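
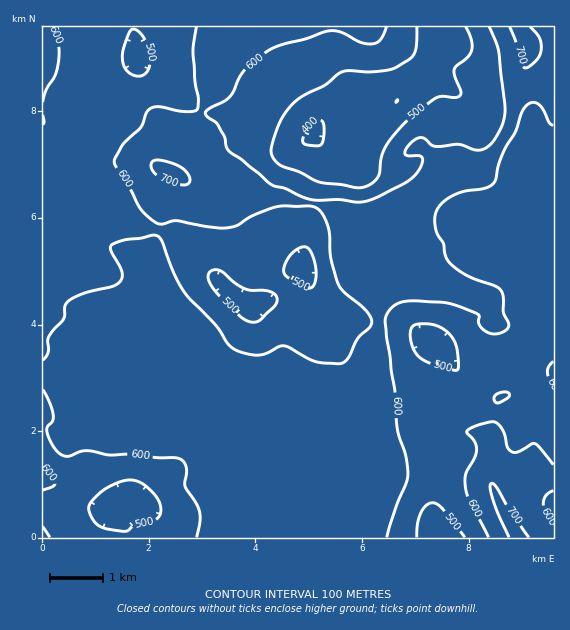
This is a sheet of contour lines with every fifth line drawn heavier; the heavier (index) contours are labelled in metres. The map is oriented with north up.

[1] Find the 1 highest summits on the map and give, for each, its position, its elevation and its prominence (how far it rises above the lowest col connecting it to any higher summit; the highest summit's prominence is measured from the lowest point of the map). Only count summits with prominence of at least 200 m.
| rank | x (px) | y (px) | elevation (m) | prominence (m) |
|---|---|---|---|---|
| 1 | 528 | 44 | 715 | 317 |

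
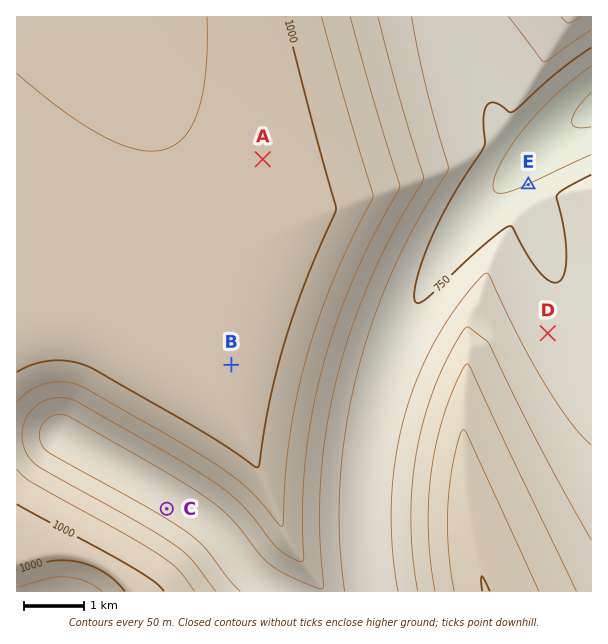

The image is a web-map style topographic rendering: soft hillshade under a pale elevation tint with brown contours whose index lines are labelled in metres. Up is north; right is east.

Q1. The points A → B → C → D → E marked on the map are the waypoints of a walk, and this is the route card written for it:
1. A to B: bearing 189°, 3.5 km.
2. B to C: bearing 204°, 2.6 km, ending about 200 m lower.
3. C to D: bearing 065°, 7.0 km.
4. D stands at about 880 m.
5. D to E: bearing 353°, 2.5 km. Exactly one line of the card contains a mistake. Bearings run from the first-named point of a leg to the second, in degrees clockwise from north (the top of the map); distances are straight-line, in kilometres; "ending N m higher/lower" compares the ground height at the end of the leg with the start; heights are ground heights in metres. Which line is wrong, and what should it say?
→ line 4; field height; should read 770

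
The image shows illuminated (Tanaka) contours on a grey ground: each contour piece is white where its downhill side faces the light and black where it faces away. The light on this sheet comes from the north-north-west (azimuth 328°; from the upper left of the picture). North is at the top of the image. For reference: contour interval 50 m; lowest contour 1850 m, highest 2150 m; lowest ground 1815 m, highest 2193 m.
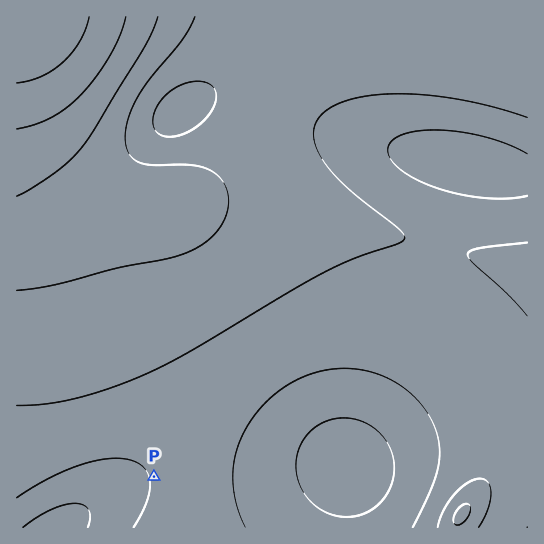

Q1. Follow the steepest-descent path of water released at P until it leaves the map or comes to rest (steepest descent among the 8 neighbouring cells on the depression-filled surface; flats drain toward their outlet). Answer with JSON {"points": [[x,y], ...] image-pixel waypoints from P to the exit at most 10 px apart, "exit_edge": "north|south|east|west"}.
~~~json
{"points": [[154, 477], [143, 477], [133, 482], [122, 489], [111, 495], [101, 503], [90, 510], [79, 518], [69, 526], [66, 527]], "exit_edge": "south"}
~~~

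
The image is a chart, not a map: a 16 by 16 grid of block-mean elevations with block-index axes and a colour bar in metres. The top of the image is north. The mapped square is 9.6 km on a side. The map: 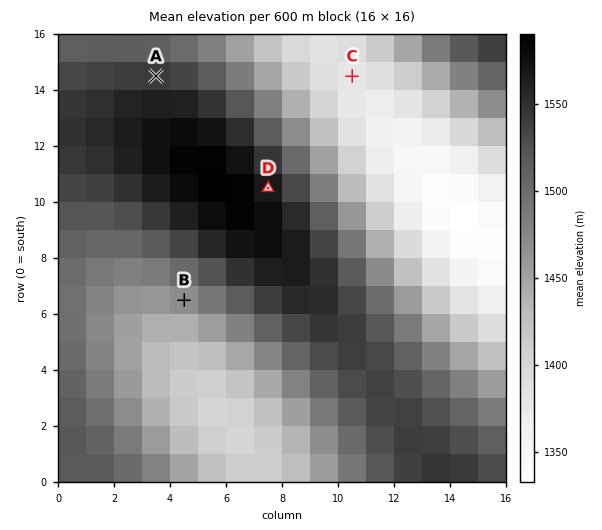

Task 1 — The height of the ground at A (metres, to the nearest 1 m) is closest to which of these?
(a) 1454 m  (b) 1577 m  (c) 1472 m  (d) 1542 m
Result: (d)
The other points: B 1469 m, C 1377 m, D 1569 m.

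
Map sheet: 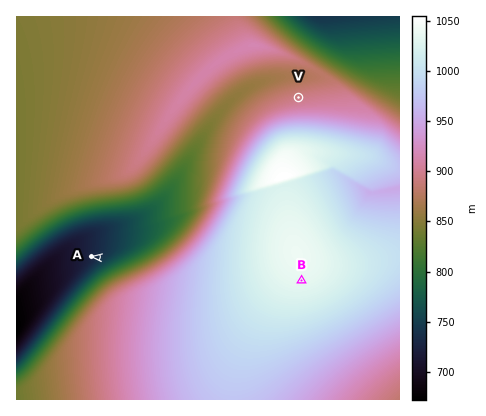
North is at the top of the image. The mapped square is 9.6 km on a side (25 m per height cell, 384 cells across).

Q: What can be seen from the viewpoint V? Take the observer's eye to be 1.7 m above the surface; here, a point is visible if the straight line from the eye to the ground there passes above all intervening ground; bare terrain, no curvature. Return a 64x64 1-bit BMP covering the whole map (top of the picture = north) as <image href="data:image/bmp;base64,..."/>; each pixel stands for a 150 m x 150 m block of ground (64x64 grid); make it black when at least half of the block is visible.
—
<image width="64" height="64" href="data:image/bmp;base64,Qk0+AgAAAAAAAD4AAAAoAAAAQAAAAEAAAAABAAEAAAAAAAACAAATCwAAEwsAAAIAAAAAAAAA////AAAAAAAAAAAAAAAAAAAAAAAAAAAAAAAAAAAAAAAAAAAAAAAAAAAAAAAAAAAAAAAAAAAAAAAAAAAAAAAAAAAAAAAAAAAAAAAAAAAAAAAAAAAAAAAAAAAAAAAAAAAAAAAAAAAAAAAAAAAAAAAAAAAAAAAAAAAAAAAAAAAAAAAAAAAAAAAAAAAAAAAAAAAAAAAAAAAAAAAAAAAAAAAAAAAAAAAAAAAAAAAAAAAAAAAAAAAAAAAAAAAAAAAAAAAAAAAAAAAAAAAAAAAAAAAAAAAAAAAAAAAAAAAAAAAAAAAAAAAAAAAAAAAAAAAAAAAAAAAAAAAAAAAAAAAAAAAAAAAAAAAAAAAAAAAAAAAAAAAAAAAAAAAAAAAAAAAAAAAAAAAAAAAAAAAAAAAAAAAAAAAAAAAAAAAAAAAAAAAAAAAAAAAAAAAAAAAABAAAAAAAAAACAAAAAAAAAAOAAAAAAAAAAcAADwAAAAAA4AAf/wAAAADwAD//gAAAAHgAP/8AAAAAPAAf/AAAAAA/AB/wAAAAAB+AD8AAAAAAD+AP8AAAAAAH+Af8AAAAAAP/B/gAAAAAAf//+AAAAAAA///gAAAAAAB//8AAAAAAAD//AAAAAAAAD/wAAAAAAAAD4AAAAAAAAAAAAAAAAAAAAAAAAAAAAAAAAAAAAAAAAAAAAAAAAAAAAAAAAA=="/>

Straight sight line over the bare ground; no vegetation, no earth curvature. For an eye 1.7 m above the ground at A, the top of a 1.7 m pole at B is out of sight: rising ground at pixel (113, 259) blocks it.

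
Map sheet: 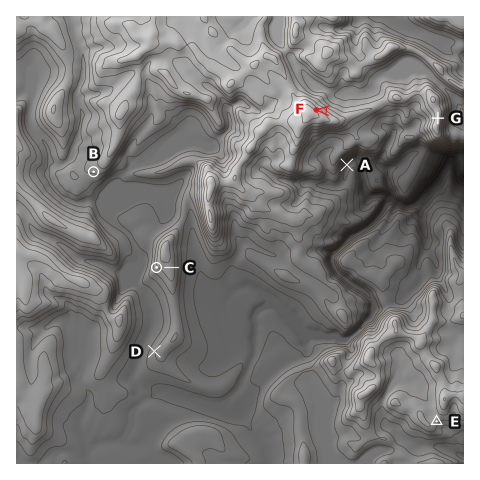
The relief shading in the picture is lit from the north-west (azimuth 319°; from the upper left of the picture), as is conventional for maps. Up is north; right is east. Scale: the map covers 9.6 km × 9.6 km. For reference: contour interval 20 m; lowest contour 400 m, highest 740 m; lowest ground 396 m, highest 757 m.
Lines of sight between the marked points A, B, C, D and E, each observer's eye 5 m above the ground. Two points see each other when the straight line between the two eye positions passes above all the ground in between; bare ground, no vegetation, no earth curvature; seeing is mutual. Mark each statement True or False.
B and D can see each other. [True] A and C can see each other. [False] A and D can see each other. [False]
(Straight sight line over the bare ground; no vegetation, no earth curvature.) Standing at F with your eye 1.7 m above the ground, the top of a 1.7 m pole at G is in view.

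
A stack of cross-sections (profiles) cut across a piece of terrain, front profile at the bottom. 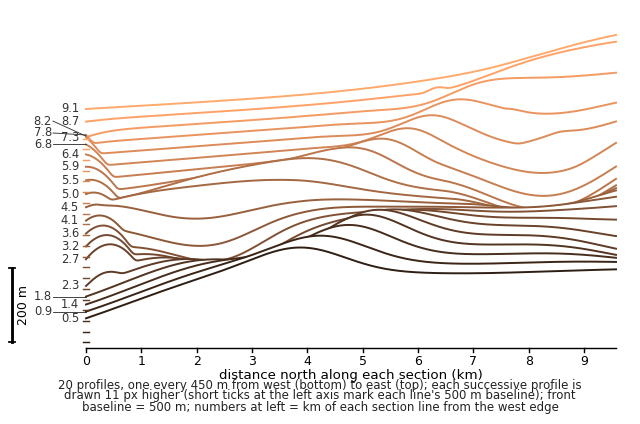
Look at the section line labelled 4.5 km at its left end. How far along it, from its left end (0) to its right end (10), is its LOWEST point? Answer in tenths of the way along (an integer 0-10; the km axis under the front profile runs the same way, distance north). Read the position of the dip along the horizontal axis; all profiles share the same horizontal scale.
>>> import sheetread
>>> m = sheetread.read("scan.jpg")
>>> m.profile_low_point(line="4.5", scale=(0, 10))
2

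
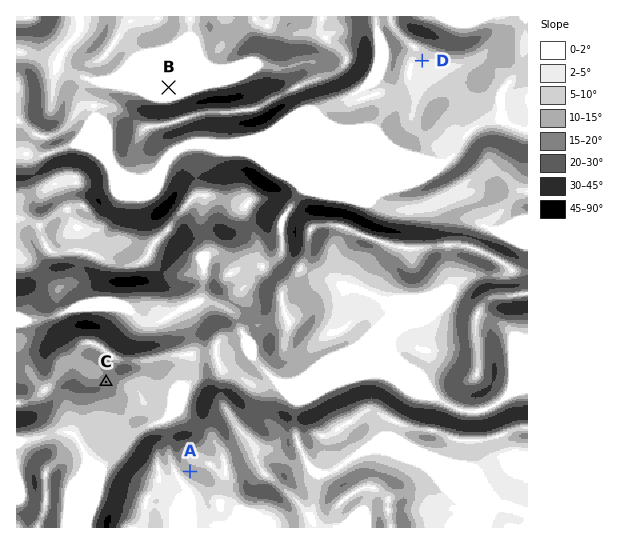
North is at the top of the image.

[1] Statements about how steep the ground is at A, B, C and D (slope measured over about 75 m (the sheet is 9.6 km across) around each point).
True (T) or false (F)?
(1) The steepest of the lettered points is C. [T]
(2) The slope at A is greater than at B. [T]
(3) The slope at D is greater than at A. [F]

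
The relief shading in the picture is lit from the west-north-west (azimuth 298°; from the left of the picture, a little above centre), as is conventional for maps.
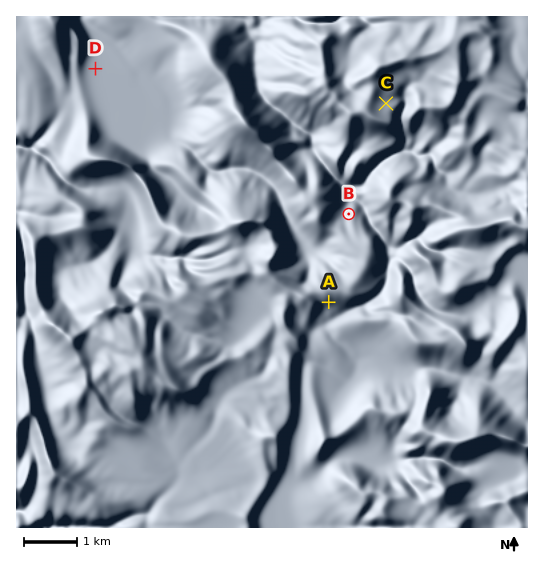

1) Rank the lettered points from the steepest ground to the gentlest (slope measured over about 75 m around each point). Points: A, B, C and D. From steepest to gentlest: A B C D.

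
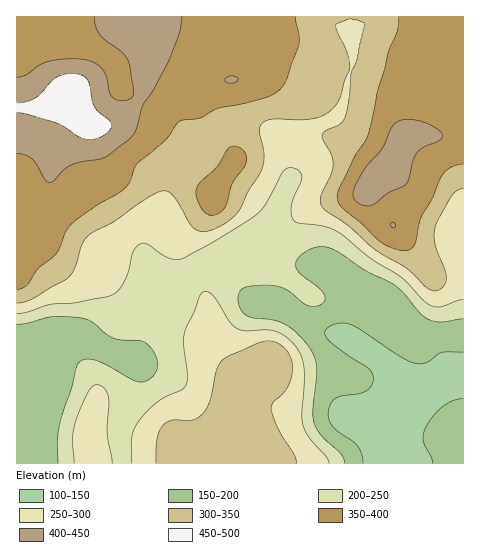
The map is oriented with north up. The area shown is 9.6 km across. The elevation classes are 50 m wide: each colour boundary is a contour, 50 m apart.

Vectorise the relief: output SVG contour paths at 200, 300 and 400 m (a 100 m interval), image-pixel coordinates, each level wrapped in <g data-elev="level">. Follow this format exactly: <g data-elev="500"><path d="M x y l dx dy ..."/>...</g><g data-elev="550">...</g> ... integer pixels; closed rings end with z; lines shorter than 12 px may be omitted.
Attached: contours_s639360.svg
<g data-elev="200"><path d="M345 463l-4-9-20-19-7-12-1-13 4-41-2-9-4-10-13-16-13-10-13-4-21-2-7-4-3-5-3-7 0-7 3-5 3-2 7-2 25 0 11 4 20 15 7 2 6-2 5-5-2-7-5-6-18-14-4-4 0-5 3-7 7-6 9-4 10 0 11 4 29 19 30 15 9 8 16 20 8 6 13 3 22-3"/><path d="M17 324l10-1 27-6 30 2 9 3 13 12 7 4 10 2 16 1 6 1 7 7 5 9 1 9-3 7-7 6-7 2-9-2-35-19-10-2-7 3-4 6-4 20-13 38-2 15 1 22"/></g><g data-elev="300"><path d="M297 463l-3-9-17-27-6-18 2-6 11-10 6-10 2-12 0-10-4-8-5-6-7-5-7-1-13 3-28 12-6 5-6 10-6 31-7 11-6 5-5 2-23 1-8 7-4 12-1 23"/><path d="M17 303l15-4 35-20 7-9 8-25 6-9 27-15 25-18 18-11 8-1 6 3 18 31 9 6 5 1 9-2 19-12 8-9 8-17 11-17 4-8 1-14-5-22 3-7 4-3 6-2 29 1 17-2 11-6 9-10 11-31 1-7-3-11-10-20-2-8 15-7 14 5 0 5-4 15-3 16-6 15-2 24-4 19-5 7-14 7-4 4 1 5 9 15 1 9-2 10-10 22-1 6 2 5 5 4 22 15 26 24 32 19 20 19 5 2 5 1 7-5 2-9-11-32-1-9 1-8 17-32 6-6 5-1"/></g><g data-elev="400"><path d="M393 228l3-3-4-3-1 3z"/><path d="M364 206l10-1 14-12 18-8 3-5 4-19 3-7 7-6 18-9 2-3-3-5-12-7-14-4-11 0-8 4-5 6-8 18-17 20-11 20-1 6 1 5 4 4z"/><path d="M17 153l8 2 7 4 13 20 5 3 19-16 11-4 24-4 24-18 8-10 7-25 10-15 16-30 10-27 2-16"/><path d="M229 83l7-1 2-4-4-2-6 1-3 4z"/><path d="M94 17l2 10 4 8 22 17 6 9 6 29-1 5-2 3-8 3-10-3-4-6-2-15-4-7-8-7-11-3-16-1-19 2-9 4-14 10-9 2"/></g>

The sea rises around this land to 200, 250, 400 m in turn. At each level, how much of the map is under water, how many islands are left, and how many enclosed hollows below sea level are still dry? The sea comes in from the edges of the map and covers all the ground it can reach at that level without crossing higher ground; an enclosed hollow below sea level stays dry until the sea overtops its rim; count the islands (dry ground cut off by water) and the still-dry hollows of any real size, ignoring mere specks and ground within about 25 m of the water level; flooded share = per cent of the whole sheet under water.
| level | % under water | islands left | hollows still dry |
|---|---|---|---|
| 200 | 20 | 0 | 0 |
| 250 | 34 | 0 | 0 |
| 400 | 91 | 0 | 0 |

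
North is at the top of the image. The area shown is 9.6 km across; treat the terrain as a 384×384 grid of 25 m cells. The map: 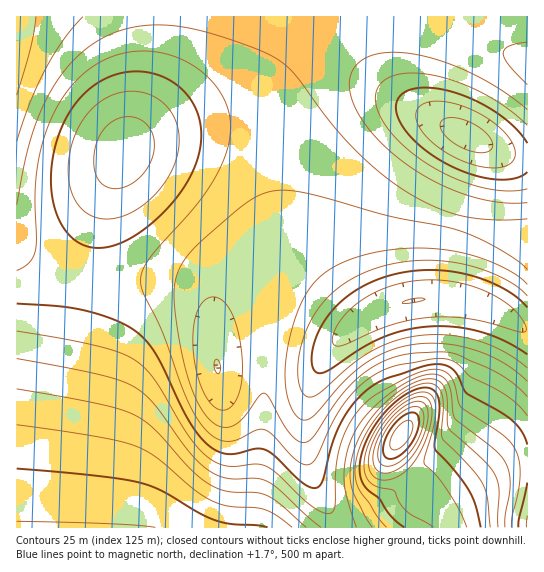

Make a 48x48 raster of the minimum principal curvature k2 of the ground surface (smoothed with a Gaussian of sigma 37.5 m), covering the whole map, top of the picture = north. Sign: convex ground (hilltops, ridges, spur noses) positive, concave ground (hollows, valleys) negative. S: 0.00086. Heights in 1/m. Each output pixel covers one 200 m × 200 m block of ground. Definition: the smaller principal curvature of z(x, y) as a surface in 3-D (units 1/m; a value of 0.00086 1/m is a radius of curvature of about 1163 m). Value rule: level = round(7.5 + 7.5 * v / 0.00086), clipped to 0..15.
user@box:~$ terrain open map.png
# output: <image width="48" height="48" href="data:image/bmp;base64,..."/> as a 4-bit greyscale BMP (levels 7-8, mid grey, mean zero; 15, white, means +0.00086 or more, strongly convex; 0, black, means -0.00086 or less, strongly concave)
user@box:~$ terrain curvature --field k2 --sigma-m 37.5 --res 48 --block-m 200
<image width="48" height="48" href="data:image/bmp;base64,Qk32BAAAAAAAAHYAAAAoAAAAMAAAADAAAAABAAQAAAAAAIAEAAATCwAAEwsAABAAAAAAAAAAAAAAABEREQAiIiIAMzMzAERERABVVVUAZmZmAHd3dwCIiIgAmZmZAKqqqgC7u7sAzMzMAN3d3QDu7u4A////AHd3d3d3iIh3d3d3iId3VEVniIh3d3d2VXd3d3d4iIh3d3d4iId2REV4iIh3eId2Znd3d3eIiIh3d3d4iIdlRFVVaIiIiId3iHd3d3iIiIh3d3d3iHdkRUVmM3iIiIh4iHd3eIiIiId3d3Z3d3dURUV3YhaIiIeIiHd4iIiIiId3d2Znd3dUVlR4hhBoiHd4iHiIiIiIiId3d2Znd3dUVmNomWAHh3d3iHiIiIiIiId3dmVnd3dUV3JImqYBd3d3iIiIiIiIiId3dlVnd3dUV4QWqrpAR3d3iIiIiIiIiId3dlVnd3dUV4cDmrqCBnd3iIiIiIiIiHd3dlVnd3dUVohAWqqWA3d3iIiIiIiIiHd3dlVnd3dUVniBBpmXMGd4iIiIiIiIiHd3dUVnd3dURXiHAXiHUVeIiIiIiIiIh3d3ZUVnd3dkRWiIYCZ3Y0eIiIiIiIiIh3d3ZVVnd3dlRGeIhhNmZUiIiIiIiIh3d3d3ZVV3d3d1RFZ4iGJGZliIh3iId3d3d3d3ZVZ3d3d2VEVniIdVZniIdnd3d3d3d3d3ZVZ3eHd3ZERWd4iHd4h3ZXd3d3d3d3d3ZmZ3eHd3dUREVnd3d3dlRHd3d3d3d3d3ZmZ3eHd3dlRERVVmZlVUQ3d3d3d3d3d3Zmd3eHd3d3ZURERERERERHd3d3d3d3d3d3d3d3d3d3dlVERERERFVXd3d3d3d3d3d3d3d3d3d3d3ZlVVVVVmdnd3d3d3d3d3d3d3d3d3d3d3d3ZmZnd3dnd3d3d3d3d3d3d3d3d3d3d3d3d3d3d3dnd3d3d3d3d3d3d3d3d3d3d3d3d3d3d3d3d3d3d3d3d3d3d3d3d3d3d3d3d3d3d3d3d3d3d3d3d3d3d3d3d3d3d3d3d3d3d3d3d3d3d3d3d3d3d3d3d3d3d3d3d3d3d3d3d3eIiIiHd3d3d3d3d3d3d4iIh3d3d3d3d3iIiIiIh3d3d3d3d3d3eIh3d3d3d3d3d4iIiIiIiHd3d3d3d3d3d3d3d3d3d3d3d4iIiIiIiHd3d3d3d3eId3d3d3d3d2ZneIiIiIiIiHd3d3d3d3iId3d3d3d3ZmVXeIiIiIiIiId3d3d3d3iId3d3d3dmVVVXeIiIiIiIiId3d3d3d3iHd3d3d2ZVVFVXeIiIiIiIiId3d3d3d4h3d3d3ZlVURVZneIiIiIiIiId3d3d3d4d3d3d2ZVVFVmd3d4iIiIiIiId3d3d3eId3d3ZmVVVVZ3d3d3iIiIiIiHd3d3d3iHd3d3ZlVVZnd3d3d3eIiIiIiHd3d3d3iHd3d2ZmZmd3d3d3d3d4iIiIh3d3d3d4h3d3d2ZmZ3d3d3d3d3d3d4h3d3d3d3d4d3d3d3d3d3d3d3d3d3d3d3d3d3d3d3d3d3d3d3d3d3d3d3d3d3d3d3d3d3d3d3d3d3d3d3d3d3d3d3d3d3d3d3d3d3d3d3d3d3d3d3d3d3d3d3d3d3d3d3d3d3d3d3d3d3d3d3d3d3d3d3d3d3d3d3d3d3d3d3d3d3d3d3d3d3d3d3dw=="/>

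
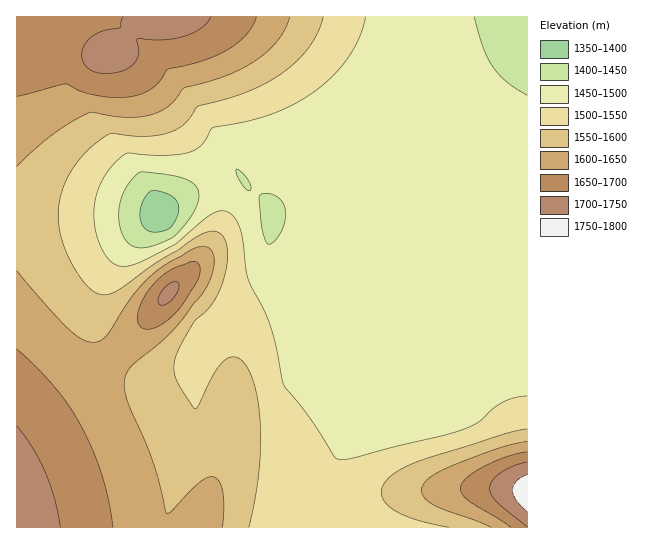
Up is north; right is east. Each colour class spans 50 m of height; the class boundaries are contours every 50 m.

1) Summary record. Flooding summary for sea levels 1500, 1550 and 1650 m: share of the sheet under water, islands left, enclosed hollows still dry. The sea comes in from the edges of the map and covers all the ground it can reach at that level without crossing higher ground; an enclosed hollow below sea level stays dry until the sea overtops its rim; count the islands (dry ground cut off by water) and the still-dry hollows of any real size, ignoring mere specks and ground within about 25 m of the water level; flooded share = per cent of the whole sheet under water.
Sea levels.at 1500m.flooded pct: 45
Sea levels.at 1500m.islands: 0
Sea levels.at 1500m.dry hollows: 0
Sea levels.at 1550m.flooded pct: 60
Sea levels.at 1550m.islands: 0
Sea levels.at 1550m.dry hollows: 0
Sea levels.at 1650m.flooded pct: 88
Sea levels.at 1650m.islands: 1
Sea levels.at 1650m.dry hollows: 0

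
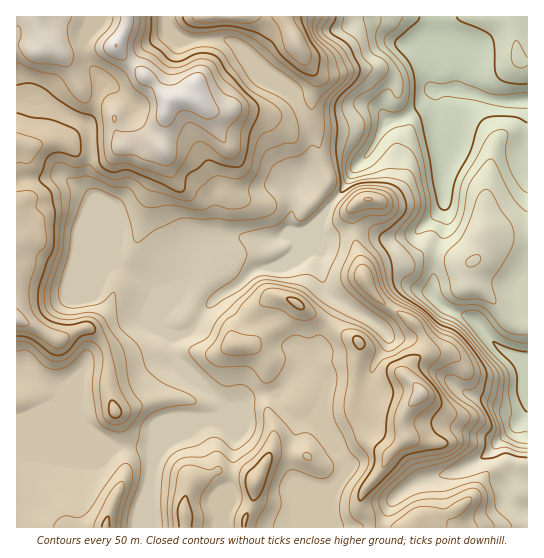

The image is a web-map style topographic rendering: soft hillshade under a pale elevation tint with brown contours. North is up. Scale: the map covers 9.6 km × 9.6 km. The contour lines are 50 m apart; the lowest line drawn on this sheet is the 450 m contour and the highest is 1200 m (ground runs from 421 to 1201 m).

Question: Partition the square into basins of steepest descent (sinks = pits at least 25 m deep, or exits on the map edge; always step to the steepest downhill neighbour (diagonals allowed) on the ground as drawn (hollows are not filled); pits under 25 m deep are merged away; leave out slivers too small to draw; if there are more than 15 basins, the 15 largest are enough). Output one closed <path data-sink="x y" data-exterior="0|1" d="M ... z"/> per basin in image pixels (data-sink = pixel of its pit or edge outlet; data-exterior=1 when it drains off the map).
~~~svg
<path data-sink="527 99" data-exterior="1" d="M527 16l-511 1 1 511 352-1-1-10-8-11 0-7 5-10 19-23 4-11 19-17-4-12 0-8 5-11 12-12 0-4-15-16 0-4 10-12 9-6 1-8-8-19-39-27-10-13-4-11 11-8 18-6 16 0 18-9 36 11 7 0 7-5 4-8 2-13 45 0z"/><path data-sink="527 358" data-exterior="1" d="M527 237l-44 0-2 13-4 8-7 5-7 0-36-11-18 9-16 0-18 6-11 8 4 11 10 13 39 27 8 19-1 8-9 6-10 12 0 4 15 16 0 4-12 12-5 11 0 8 4 12-19 17-4 11-19 23-5 10 0 7 8 11 2 11 44 0 1-5 4-3 24-5 18-8 14-13 6-13 8-9 16-8 23 1z"/>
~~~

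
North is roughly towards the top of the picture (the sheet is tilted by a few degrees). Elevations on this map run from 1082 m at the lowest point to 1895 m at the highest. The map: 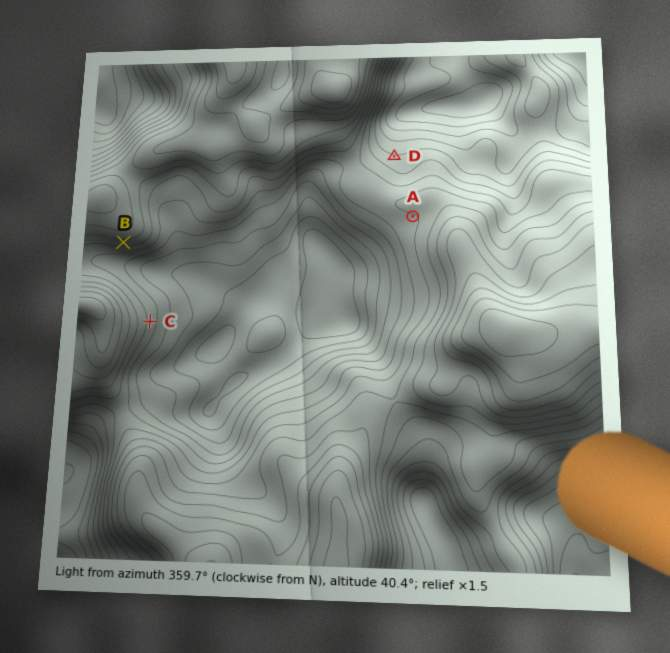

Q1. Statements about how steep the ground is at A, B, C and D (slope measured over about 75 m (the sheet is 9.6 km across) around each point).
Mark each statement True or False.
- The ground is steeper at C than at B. False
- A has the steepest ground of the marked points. False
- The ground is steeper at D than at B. False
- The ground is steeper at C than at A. True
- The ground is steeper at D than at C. False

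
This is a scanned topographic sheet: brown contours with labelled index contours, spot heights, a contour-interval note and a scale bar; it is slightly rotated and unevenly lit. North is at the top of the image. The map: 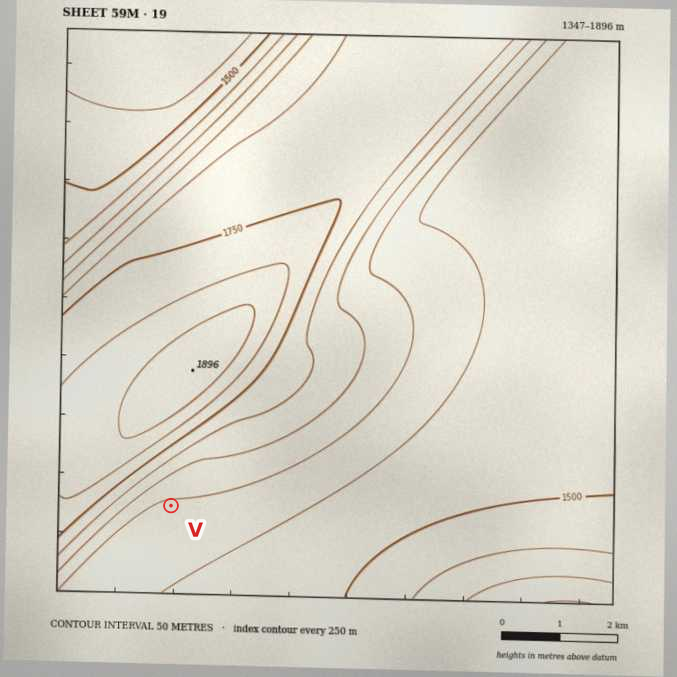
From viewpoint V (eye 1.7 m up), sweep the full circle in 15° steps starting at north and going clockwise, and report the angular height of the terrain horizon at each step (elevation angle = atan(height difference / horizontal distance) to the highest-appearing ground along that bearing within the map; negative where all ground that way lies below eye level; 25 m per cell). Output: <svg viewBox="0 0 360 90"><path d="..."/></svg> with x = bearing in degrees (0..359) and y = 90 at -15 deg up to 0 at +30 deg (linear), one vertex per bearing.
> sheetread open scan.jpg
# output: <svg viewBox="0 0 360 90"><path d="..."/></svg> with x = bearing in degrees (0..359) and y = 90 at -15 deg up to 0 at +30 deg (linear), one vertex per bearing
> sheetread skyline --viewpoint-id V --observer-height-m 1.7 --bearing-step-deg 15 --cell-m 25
<svg viewBox="0 0 360 90"><path d="M0 41l15 5 15 6 15 3 15 2 15 2 15 2 15 2 15 0 15 0 15 1 15 0 15 0 15-1 15 0 15-1 15-5 15-6 15-5 15-3 15-3 15-2 15-1 15 2"/></svg>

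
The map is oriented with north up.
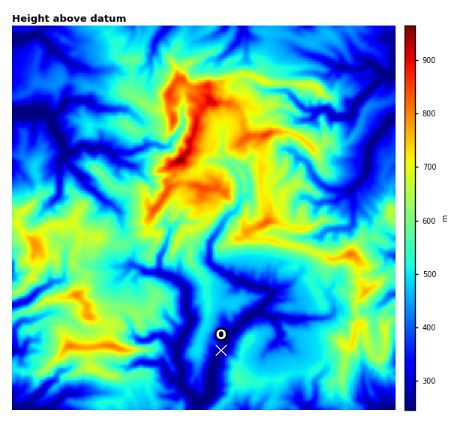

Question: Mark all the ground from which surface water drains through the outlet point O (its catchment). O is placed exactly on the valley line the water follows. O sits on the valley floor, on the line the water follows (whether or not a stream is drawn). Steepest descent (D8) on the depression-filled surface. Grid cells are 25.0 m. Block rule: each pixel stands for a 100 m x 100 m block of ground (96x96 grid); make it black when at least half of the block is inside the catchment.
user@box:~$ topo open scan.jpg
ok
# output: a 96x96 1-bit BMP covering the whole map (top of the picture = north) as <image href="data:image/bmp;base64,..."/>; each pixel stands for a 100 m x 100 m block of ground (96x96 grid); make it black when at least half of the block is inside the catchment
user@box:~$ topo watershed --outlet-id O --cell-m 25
<image width="96" height="96" href="data:image/bmp;base64,Qk2+BAAAAAAAAD4AAAAoAAAAYAAAAGAAAAABAAEAAAAAAIAEAAATCwAAEwsAAAIAAAAAAAAA////AAAAAAAAAAAAAAAAAAAAAAAAAAAAAAAAAAAAAAAAAAAAAAAAAAAAAAAAAAAAAAAAAAAAAAAAAAAAAAAAAAAAAAAAAAAAAAAAAAAAAAAAAAAAAAAAAAAAAAAAAAAAAAAAf2AAAAAAAAAAAAAA//AAAAAAAAAAAAAA///gAAAAAAAAAAAA///4AAAAAAAAAAAA///8AAAAAAAAAAAB///8AAAAAAAAAAAD///+AAAAAAAAAAAH////AAAAAAAAAAAP////gAAAAAAAAAAf////2AAAAAAAAAB//////AAAAAAAAAD//////AAAAAAAAAD//////AAAAAAAAAD//////AAAAAAAAAB//////gAAAAAAAAB//////gAAAAAAAAB//////AAAAAAAAAB//////AAAAAAAAAB//////AAAAAAAAAB//////AAAAAAAAAB//////gAAAAAAAAB//////wAAAAAAAAB//////wAAAAAAAAB//////wAAAAAAAAD//////gAAAAAAAAD//////gAAAAAAAAD//////gAAAAAAAAH//////gAAAAAAAAP//////gAAAAAAAAf//////gAAAAAAAA///////AAAAAAAAA/////8HAAAAAAAAA/////wAAAAAAAAAA////+AAAAAAAAAAA////AAAAAAAAAAAB///wAAAAAAAAAAAD//8AAAAAAAAAAAAB//4AAAAAAAAAAAAAf/+AAAAAAAAAAAAAD//gAAAAAAAAAAAAB//wAAAAAAAAAAAAA//wAAAAAAAAAAAAA//wAAAAAAAAAAAAA//gAAAAAAAAAAAAA//gAAAAAAAAAAAAA//gAAAAAAAAAAAAH//gAAAAAAAAAAAAH//AAAAAAAAAAAAAH//AAAAAAAAAAAAf///AAAAAAAAAAAAf///AAAAAAAAAAAAP///AAAAAAAAAAAAH///AAAAAAAAAAAAH///AAAAAAAAAAAAH///AAAAAAAAAAAAD///AAAAAAAAAAAAB///gAAAAAAAAAAAA///gAAAAAAAAAAAA///gAAAAAAAAAAAA///AAAAAAAAAAAAAf//AAAAAAAAAAAAAf/7AAAAAAAAAAAAAP/wAAAAAAAAAAAAAP/wAAAAAAAAAAAAAP/wAAAAAAAAAAAAAP/wAAAAAAAAAAAAAH/wAAAAAAAAAAAAAH/gAAAAAAAAAAAAAD/AAAAAAAAAAAAAAB+AAAAAAAAAAAAAAAAAAAAAAAAAAAAAAAAAAAAAAAAAAAAAAAAAAAAAAAAAAAAAAAAAAAAAAAAAAAAAAAAAAAAAAAAAAAAAAAAAAAAAAAAAAAAAAAAAAAAAAAAAAAAAAAAAAAAAAAAAAAAAAAAAAAAAAAAAAAAAAAAAAAAAAAAAAAAAAAAAAAAAAAAAAAAAAAAAAAAAAAAAAAAAAAAAAAAAAAAAAAAAAAAAAAAAAAAAAAAAAAAAAAAAAAAAAAAAAAAAAAAAAAAAAAAAAAAAAAAAAAAAAAAAAAAAAAAAAAAAAAAAAAAAAAAAAA="/>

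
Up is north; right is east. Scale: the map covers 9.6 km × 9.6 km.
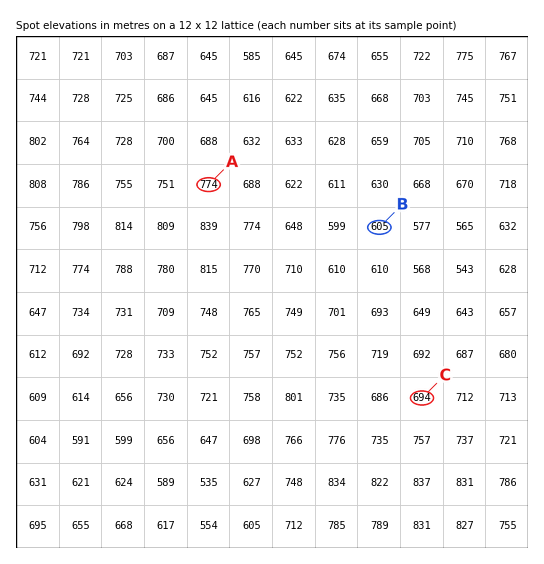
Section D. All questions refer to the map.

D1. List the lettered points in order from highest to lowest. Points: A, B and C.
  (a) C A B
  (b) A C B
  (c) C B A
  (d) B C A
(b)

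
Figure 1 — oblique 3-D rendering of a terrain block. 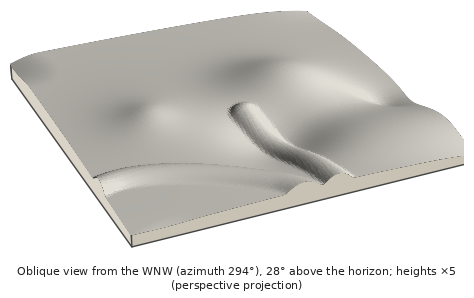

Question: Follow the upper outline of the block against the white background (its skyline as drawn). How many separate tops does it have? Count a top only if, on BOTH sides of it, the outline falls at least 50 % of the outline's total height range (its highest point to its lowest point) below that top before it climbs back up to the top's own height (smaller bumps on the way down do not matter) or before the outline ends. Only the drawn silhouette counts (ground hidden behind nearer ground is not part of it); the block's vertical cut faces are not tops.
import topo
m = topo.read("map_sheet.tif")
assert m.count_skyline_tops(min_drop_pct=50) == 0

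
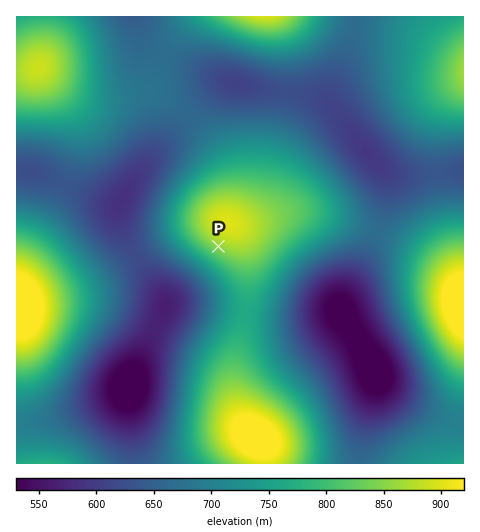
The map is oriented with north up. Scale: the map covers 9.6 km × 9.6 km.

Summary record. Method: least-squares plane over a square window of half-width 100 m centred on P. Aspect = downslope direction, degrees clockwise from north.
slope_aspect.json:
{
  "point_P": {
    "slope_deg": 10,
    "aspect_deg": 211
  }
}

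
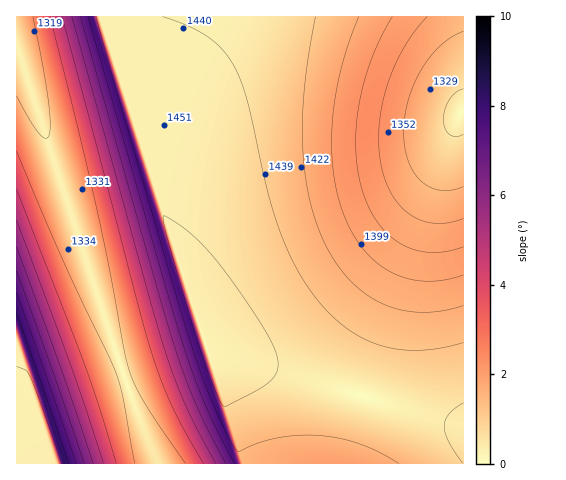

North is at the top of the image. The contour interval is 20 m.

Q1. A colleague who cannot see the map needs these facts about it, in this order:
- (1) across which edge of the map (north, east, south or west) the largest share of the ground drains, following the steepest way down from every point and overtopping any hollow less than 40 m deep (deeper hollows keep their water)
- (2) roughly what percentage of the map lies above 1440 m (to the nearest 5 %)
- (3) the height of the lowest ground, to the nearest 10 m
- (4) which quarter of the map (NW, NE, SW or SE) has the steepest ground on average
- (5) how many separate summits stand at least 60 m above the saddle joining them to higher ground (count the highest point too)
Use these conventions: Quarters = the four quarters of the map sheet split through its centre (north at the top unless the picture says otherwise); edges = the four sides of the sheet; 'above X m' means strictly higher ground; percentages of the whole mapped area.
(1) Most of the ground drains across the eastern edge.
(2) Roughly 35 % of the ground is higher than 1440 m.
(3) The lowest ground is at about 1310 m.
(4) The steepest ground, on average, is in the south-west quarter.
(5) Counting only tops that stand 60 m proud, the map has 2 summits.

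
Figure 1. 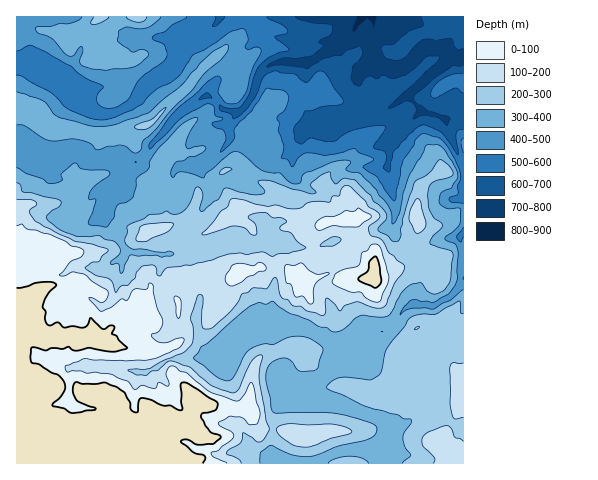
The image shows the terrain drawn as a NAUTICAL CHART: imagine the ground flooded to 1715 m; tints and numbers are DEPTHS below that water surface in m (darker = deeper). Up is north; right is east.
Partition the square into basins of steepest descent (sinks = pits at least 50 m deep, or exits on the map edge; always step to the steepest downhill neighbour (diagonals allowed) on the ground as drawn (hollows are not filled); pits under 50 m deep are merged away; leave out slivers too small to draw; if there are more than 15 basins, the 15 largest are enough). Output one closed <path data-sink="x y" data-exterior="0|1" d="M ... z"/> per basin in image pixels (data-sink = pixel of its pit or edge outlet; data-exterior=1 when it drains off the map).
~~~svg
<path data-sink="362 17" data-exterior="1" d="M463 16l-214 0-2 10-7 10-8 4-25 24-19 24-37 35-20 5-5-2-12-25 8-9 2-5 0-24-6-3-24 2-4-2 8-18-4-20 5-6-83 1 1 447 447-1 0-164-3 1-5 6-2-7-16-15-2-6 2-13-3-3-25-4 2-15 6-14 1-8 8 5 15-1 10-5 4-6 8-6z"/><path data-sink="220 17" data-exterior="1" d="M248 16l-147 0-7 6 4 20-8 18 4 2 24-2 6 3 0 24-2 5-8 9 12 25 5 2 20-5 37-35 19-24 25-24 8-4 7-10z"/><path data-sink="463 232" data-exterior="1" d="M463 208l-4 2-7 10-10 5-15 1-7-4-8 21-2 14 1 2 22 2 5 4-2 11 1 5 21 24 6-7z"/>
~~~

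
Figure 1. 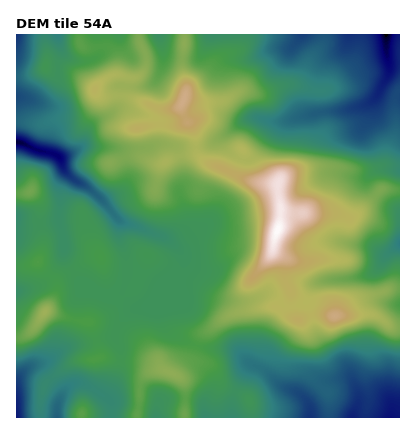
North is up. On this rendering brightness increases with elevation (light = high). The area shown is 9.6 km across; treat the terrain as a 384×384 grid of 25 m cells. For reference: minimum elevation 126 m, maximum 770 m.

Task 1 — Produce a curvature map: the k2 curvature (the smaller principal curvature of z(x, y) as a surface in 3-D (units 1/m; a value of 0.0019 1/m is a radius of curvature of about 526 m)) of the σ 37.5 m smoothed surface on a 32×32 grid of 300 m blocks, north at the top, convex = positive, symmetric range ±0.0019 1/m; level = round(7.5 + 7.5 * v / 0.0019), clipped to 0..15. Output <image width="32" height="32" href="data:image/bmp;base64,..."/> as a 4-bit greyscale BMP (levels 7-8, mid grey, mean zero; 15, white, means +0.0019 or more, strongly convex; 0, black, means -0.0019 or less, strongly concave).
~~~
<image width="32" height="32" href="data:image/bmp;base64,Qk12AgAAAAAAAHYAAAAoAAAAIAAAACAAAAABAAQAAAAAAAACAAATCwAAEwsAABAAAAAAAAAAAAAAABEREQAiIiIAMzMzAERERABVVVUAZmZmAHd3dwCIiIgAmZmZAKqqqgC7u7sAzMzMAN3d3QDu7u4A////ADiAi3ZXhGiDh3iHh1d2aHc3ckdWVXRlVHdphnZXiFd3SIVEV2ZkRnVnaHVFd4dnZzeHZWZmd3h2d1ZVd3Zmd3dDVniHZoh2Z4hVZ2RFZWd2dGVWeGZ4d3ZlRnVWdkV3VYdGZmZndlZmZWZWaJVkRVhYVHeHd3d3d3ZmZnhlh2R3VpVnh3d3d2Z4d2Z4Vqh3hnSVZ3d3d3d2ZlZ3ZmZ3ZTNVRmd3d4d3d2ZlRndWh4d3d2d3d3d3d3dkeVVlMAATV4h2d3h3d3d3dFdVZ3d4Y0d4hWeIZ4h3d3dEeWZ4eZVFd3ZniFiHZnd3Y2dVVVM0Y3d2d3dWM1d3d2RohlVnhYV3dXd2A2d3d2dlVmaWaJd1RXV5cFh3d2dnVWd2pneIZYllaAJmiXWIZTVnU2Z3ZWZpdDA4ZXdlZDV4eIVFZlSXeZIHeXVndVaHZWmnZmZ0RIUwOIp2d5ZnhkRFd3eIdYcAA0EzNEVVZVWYZURERFVmN4aGWGdlVWZCd2Znd2Zmd3iGZ0d4dleYdhNEVWiHdmd3dlVkRUVnV2ZTRlZDNGd3ZUVHl2eGR4VodnhmeHZkZ2Z3SKZUI0ilVoh2d3iXdzhYhVZ3d4NGdGZ4Znd3h3hVR5VTNGRVNTV2VWZmdnZ3VVaFSGVkdTZkeIdFVodmd0ZIc3hoZoNIhGZ4dnVnhnhG"/>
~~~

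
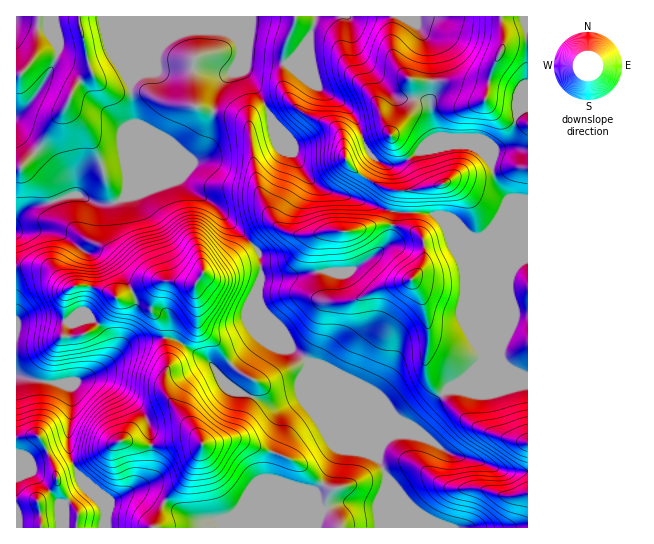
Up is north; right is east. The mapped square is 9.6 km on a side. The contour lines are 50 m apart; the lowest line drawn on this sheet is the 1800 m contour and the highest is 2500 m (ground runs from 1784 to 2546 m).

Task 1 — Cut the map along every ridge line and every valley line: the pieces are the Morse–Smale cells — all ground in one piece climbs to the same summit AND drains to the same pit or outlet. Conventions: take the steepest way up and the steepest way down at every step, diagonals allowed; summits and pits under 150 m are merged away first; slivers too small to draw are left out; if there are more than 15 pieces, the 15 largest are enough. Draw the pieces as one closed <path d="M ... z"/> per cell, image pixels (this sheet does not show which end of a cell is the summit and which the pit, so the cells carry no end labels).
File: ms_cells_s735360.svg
<path d="M315 16l-299 1 1 511 367-1 0-38 3-14-11-20-12-32-5-9-57-58-13-10-8-17-18-19-4-9 0-16 2-7-2-27-46-48-18-10-16-14-48 17-7 1 14-14 53-22 9-7 7-15 12-50 5-10 9-8 9-20 7 10 38 3 9-7 12-16 7-16z"/><path d="M239 59l-6 12-9 8-5 10-12 50-7 15-9 7-53 22-14 14 7-1 48-17 16 14 18 10 46 48 2 14-2 36 4 9 18 19 8 17 56 53 56 24 12 2 4-7 30-29 16-9 17-17 3-5-4-13 0-43-28-67-6-10-10-10-14-3-28 0-75-25-15-17-12-21-6-15-14-15-10-22-17-26z"/><path d="M167 337l-33 4-8 4-28 27-20 9-17 2 10 4 1 7-4 48 3 16 8 17 32 26 18-9 13-1 11 4 44 25 26 0 28-11 70 0-5-18 7-6 8-15 6-17 0-6-28-65-2-11-3 4 0 14-5 8-16 7-12 1-20-9-14-4-14-11-17-22-27-18z"/><path d="M527 16l-210 0-9 25-12 16-8 6 22 20 32 20 11 11 15 37 5 6 13 8 11 0 26-16 36-5 18 4 14 13 5 22 11 14 1 5-28 68 1 77 31-77 9-9 7-3z"/><path d="M527 385l-8 0-26 8-24 0-15-4-8 2-29 27-4 7-12-2-56-24 16 19 15 37 11 20-3 14 0 38 143 1z"/><path d="M242 51l-2 11 21 35 10 22 14 15 6 15 12 21 15 17 69 24 44 2 10 6 10 16 28 67 0 43 1-75 28-68-1-5-11-14-5-22-14-13-18-4-36 5-26 16-11 0-13-8-5-6-15-37-11-11-32-20-21-19-40-3z"/><path d="M527 259l-6 2-9 9-5 11-26 61-1 8 3 8-3 5-17 17-13 9 19 4 24 0 35-8z"/>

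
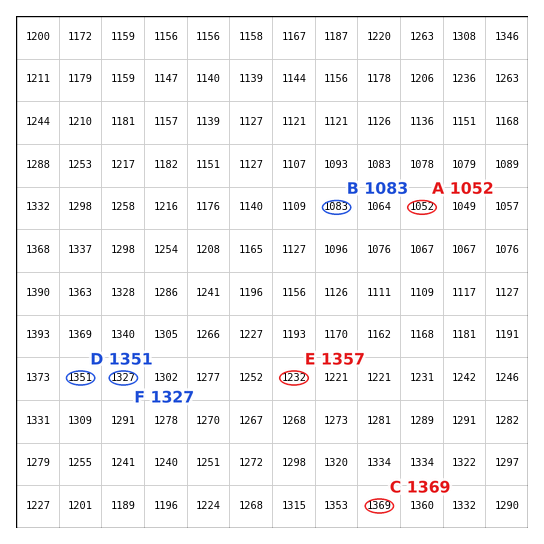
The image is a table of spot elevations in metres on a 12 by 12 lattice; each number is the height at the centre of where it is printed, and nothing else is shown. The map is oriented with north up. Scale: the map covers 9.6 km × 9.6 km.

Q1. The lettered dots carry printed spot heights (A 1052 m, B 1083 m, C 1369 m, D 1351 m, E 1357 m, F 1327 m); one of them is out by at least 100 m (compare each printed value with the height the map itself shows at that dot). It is E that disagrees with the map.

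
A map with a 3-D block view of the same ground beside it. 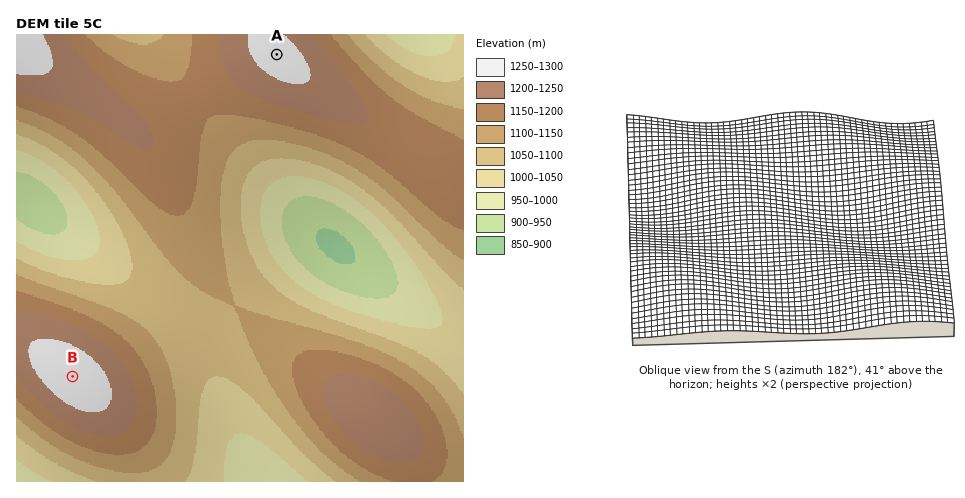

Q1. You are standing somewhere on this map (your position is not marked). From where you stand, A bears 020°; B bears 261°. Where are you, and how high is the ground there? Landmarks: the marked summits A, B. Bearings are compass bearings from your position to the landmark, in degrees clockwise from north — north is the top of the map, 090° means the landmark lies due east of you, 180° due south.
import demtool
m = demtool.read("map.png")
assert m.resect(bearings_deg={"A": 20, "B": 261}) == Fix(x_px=165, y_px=362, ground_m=1100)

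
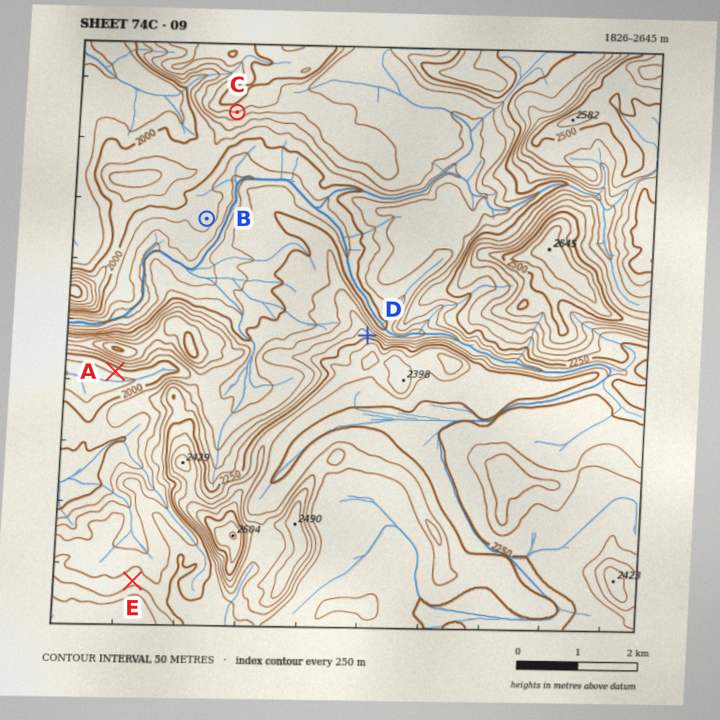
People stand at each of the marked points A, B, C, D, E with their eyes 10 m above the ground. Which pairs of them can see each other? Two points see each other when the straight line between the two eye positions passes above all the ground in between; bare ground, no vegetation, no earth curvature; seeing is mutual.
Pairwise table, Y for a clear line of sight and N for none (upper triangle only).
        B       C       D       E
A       N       N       N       N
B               Y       Y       N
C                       Y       N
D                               N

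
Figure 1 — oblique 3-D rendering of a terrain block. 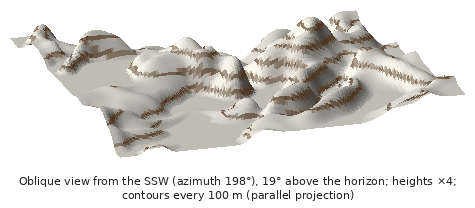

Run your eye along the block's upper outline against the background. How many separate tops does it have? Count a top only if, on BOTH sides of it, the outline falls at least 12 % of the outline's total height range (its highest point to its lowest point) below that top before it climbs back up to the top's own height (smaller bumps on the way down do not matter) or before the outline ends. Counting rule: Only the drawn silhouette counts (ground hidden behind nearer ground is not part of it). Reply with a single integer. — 4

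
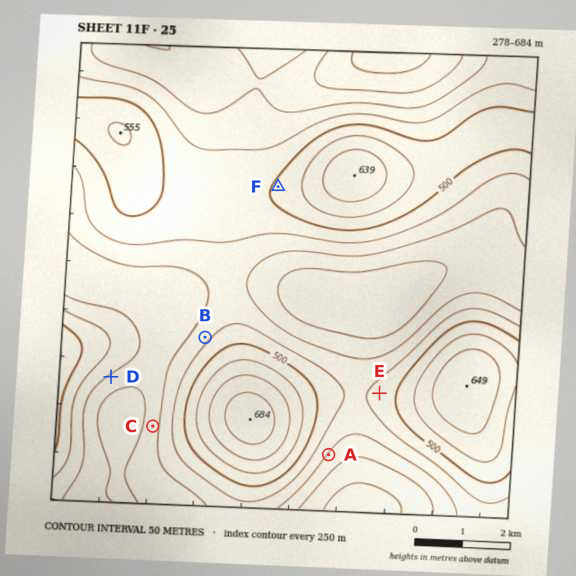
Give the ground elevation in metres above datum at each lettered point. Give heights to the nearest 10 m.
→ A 400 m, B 440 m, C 380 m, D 390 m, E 460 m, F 510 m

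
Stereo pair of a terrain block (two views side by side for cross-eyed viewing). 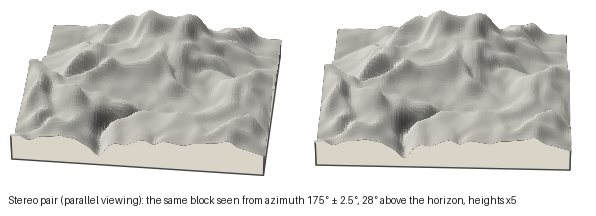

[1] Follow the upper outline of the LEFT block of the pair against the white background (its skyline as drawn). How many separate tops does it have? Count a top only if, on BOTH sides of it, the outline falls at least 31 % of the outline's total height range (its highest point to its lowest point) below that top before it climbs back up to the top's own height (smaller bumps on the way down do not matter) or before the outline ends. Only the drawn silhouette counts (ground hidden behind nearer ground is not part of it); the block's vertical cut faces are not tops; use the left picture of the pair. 0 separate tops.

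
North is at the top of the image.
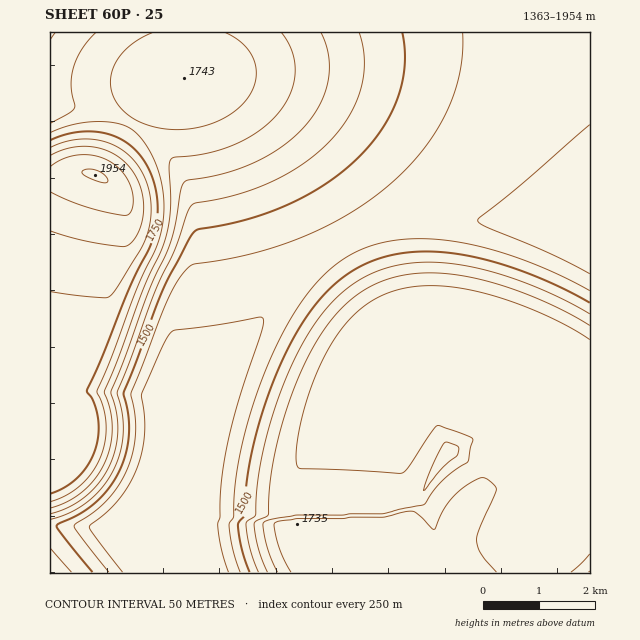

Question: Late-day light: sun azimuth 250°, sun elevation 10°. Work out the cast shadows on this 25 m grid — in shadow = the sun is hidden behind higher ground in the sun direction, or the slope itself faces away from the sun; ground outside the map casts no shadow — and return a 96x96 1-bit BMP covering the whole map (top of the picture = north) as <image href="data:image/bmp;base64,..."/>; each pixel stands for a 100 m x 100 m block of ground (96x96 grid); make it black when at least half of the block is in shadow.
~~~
<image width="96" height="96" href="data:image/bmp;base64,Qk2+BAAAAAAAAD4AAAAoAAAAYAAAAGAAAAABAAEAAAAAAIAEAAATCwAAEwsAAAIAAAAAAAAA////AAAAAAAD/gAAAAAAAAAAAAAD/gAAAAAAAAAAAAAH/gAAAAAAAAAAAAAP/AAAAAAAAAAAAAAP+AAAAAAAAAAAAAAf8AAAAAAAAAAAAAA/4AAAAAAAAAAAAAA/4AAAAAAAAAAAAAAHgAAAAAAAABAAAAAAAAAAAG/z4CAAAAAAAAAAAAf/+CAAAAAAAAAAAAAAAGAAAAAAwAAAAAAAAAAAAAAB8AAAAAAAAAAAAAAD/AAAAAAAAAAAAAAD/gAAAAAAAAAAAAAD/4AAAAAAAAAAAAAD/8AAAAAAAAAAAAAD/+AAAAAAAAAAAAAB//AAAAAAAAAAAAAB//gAAAAAAAAAAAAB//wAAAAAAAAAAAAB//4AAAAAAAAAAAAB//8AAAAAAAAAAAAB//+AAAAAAAAAAAAB///AAAAAAAAAAAAB///gAAAAAAAAAAAB///gAAAAAAAAAAAB///wAAAAAAAAAAAB///wAAAAAAAAAAAD///wAAAAAAAAAAAD///4AAAAAAAAAAAB///4AAAAAAAAAAAB///4AAAAAAAAAAAA///4AAAAAAAAAAAA///wAAAAAAAAAAAAf//wAAAAAAAAAAAAf//wAAAAAAAAAAAAf//gAAAAAAAAAAAAP//AAAAAAAAAAAAAP//AAAAAAAAAAAAAP//gAAAAAAAAAAAAH//gAAAAAAAAAAEAH//gAAAAAAAAAAMAH//wAAAAAAAAAA8AH//wAAAAAAAAAB8AD//wAAAAAAAAAH8AD//wAAAAAAAAAP8AD//4AAAAAAAAA/8AB//4AAAAAAAAB/8AB//4AAAAAAAAH/8AB//4AAAAAAAAP/8AA//8AAAAAAAAf/8AA//8AAAAAAAAP/4AA//8AAAAAAAAAwAAAf/8AAAAAAAAAAAAAf/8AAAAAAAAAAAAAP/8AAAAAAAAAAAAAP/+AAAAAAAAAAAAAP/+AAAAAAAAAAAAAP/+AAAAAAAAAAAAAP/+AAAAAAAAAAAAAP/+AAAAAAAAAAAAAf//AAAAAAAAAAAAAf//AAAAAAAAAAAAAf//AAAAAAAAAAAAA///AAAAAAAAAAAAA///AAAAAAAAAAAAB///AAAAAAAAAAAAB//+AAAAAAAAAAAAD//+AAAAAAAAAAAAH//8AAAAAAAAAAAAP//8AAAAAAAAAAAAf//4AAAAAAAAAAAA///wAAAAAAAAAAAA///AAAAAAAAAAAAA//8AAAAAAAAAAAAAf/gAAAAAAAAAAAAAD4AAAAAAAAAAAAAAAAAAAAAAAAAAAAAAAAAAAAAAAAAAAAAAAAAAAAAAAAAAAAAAAAAAAAAAAAAAAAAAAAAAAAAAAAAAAAAAAAAAAAAAAAAAAAAAAAAAAAAAAAAAAAAAAAAAAAAAAAAAAAAAAAAAAAAAAAAAAAAAAAAAAAAAAAAAAAAAAAAAAAAAAAAAAAAAAAAAAAAAAAAAAAAAAAAAAAAAAAAAAAAAAAAAAAAAAAAAAAAAAAAAAAAAAAAAAAAAAAAAAAAAAAAAAAAAAAAAAAAAAAAAAAA="/>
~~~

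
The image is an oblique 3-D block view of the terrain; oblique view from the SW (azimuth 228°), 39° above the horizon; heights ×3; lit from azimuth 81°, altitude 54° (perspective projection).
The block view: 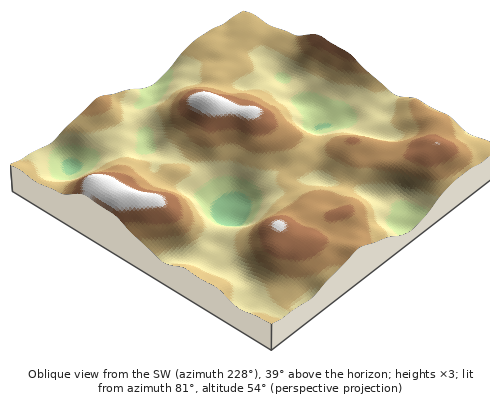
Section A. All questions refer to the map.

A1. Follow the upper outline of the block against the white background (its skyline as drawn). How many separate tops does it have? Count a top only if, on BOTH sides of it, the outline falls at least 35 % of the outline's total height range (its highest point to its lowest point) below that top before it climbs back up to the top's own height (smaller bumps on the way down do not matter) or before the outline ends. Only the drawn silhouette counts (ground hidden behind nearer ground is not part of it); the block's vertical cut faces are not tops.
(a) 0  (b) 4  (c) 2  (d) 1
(d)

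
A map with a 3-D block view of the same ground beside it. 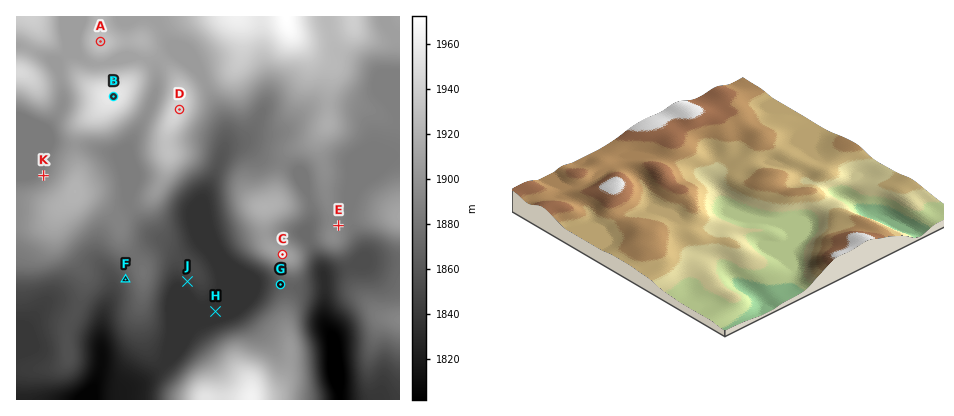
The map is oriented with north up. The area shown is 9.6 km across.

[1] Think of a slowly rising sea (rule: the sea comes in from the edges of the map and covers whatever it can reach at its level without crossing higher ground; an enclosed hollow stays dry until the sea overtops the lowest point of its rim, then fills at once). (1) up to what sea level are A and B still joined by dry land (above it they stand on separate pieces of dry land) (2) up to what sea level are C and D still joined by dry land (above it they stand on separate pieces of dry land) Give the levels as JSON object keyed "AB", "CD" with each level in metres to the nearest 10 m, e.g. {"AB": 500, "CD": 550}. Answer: {"AB": 1910, "CD": 1890}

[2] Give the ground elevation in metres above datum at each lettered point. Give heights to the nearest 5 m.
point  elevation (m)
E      1890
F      1865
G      1865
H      1835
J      1840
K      1890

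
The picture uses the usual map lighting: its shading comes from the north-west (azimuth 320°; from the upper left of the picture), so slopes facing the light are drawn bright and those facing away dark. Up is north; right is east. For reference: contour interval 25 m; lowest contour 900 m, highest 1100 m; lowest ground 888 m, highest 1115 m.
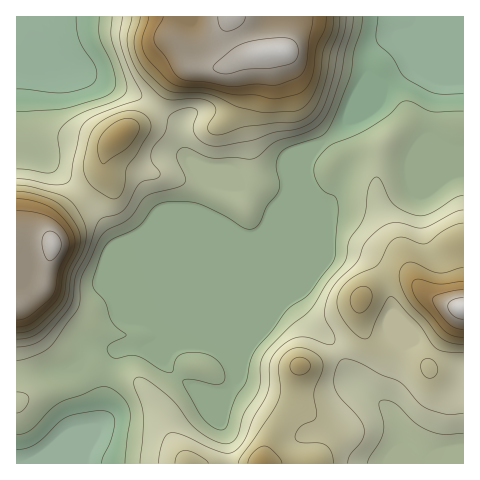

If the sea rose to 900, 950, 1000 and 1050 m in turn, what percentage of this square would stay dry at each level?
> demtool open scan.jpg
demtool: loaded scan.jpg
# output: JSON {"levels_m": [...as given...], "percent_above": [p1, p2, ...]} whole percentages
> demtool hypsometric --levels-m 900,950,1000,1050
{"levels_m": [900, 950, 1000, 1050], "percent_above": [93, 47, 23, 10]}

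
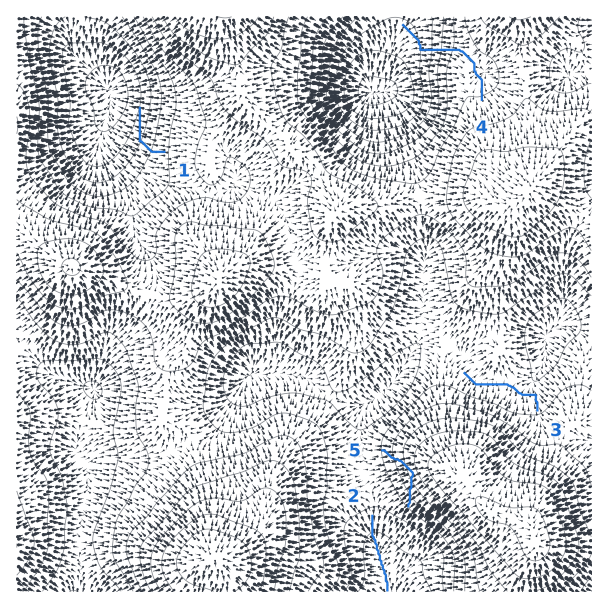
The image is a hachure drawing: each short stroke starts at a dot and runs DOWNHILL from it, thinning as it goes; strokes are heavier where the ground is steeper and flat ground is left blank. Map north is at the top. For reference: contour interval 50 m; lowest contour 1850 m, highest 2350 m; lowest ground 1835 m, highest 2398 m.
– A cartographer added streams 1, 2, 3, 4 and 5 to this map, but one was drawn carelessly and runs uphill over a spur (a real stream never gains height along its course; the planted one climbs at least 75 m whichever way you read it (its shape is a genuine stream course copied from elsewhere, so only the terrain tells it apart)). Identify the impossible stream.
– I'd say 5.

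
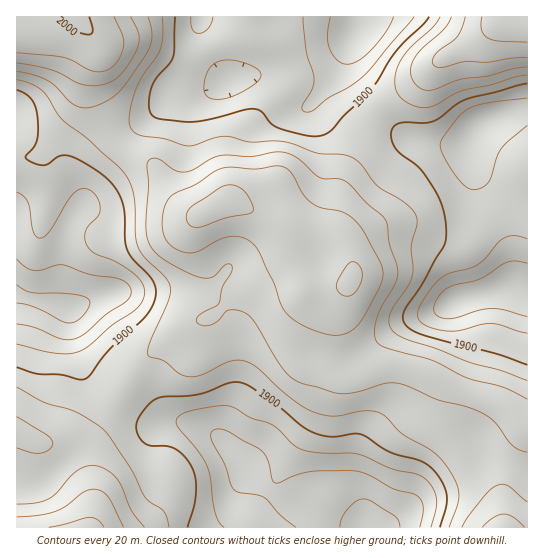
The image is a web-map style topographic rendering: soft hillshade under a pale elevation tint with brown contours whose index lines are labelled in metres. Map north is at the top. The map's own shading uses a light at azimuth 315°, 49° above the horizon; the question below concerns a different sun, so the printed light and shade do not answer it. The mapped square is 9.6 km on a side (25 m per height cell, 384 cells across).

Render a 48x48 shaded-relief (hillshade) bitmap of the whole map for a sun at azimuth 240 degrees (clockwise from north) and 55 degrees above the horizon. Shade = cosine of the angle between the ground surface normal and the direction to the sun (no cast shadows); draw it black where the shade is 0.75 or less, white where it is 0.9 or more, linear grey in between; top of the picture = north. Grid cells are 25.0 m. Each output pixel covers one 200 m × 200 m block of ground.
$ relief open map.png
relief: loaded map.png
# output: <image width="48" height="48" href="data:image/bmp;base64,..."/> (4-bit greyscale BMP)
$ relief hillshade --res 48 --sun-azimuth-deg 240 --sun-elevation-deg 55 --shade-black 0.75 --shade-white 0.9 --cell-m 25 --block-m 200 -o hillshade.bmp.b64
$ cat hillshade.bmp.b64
<image width="48" height="48" href="data:image/bmp;base64,Qk32BAAAAAAAAHYAAAAoAAAAMAAAADAAAAABAAQAAAAAAIAEAAATCwAAEwsAABAAAAAAAAAAAAAAABEREQAiIiIAMzMzAERERABVVVUAZmZmAHd3dwCIiIgAmZmZAKqqqgC7u7sAzMzMAN3d3QDu7u4A////AERVZmVDM0RFVWZmVVZmZmZ4iZq7qYh2VFVWZ2VDM0VVVVVWVWZmZmZ4iZmruoh2VFZnd3VDNFZlVERWZmZnd2eJmZmruph2VGd3h3VDNGdlQzRmd3d3d3eJmZm8uph2VXd4h2VDNGdlQzRnd3d3d4iaqZq8uod2Zoh3d2VERWdlMzRneIiIiImaqpq7qXd3d4h3d2ZURWZUMjVniImZmZmqqqq6mHZ4iId3ZmVURWZTM0Z4iZmZmYmaqZmph2eJmXdmZmVUVVVENGeJmZqpmYiZmZmYdmeZmWZVZVVVVWVVVniZmaqqmIiZmZmHd3iZmFVVVVVmZmZmeImZmaqqmIiIiIiHd4mZdlVVVVZ3dmd4iIiZmaupmIiIiIiIiIiHZURVVWeIdniIiIiJmrupiIiIiIiIiHdlVEVWVneId3iIh3eJqrqYiHd3iIiHdmVUREVWZniId3iIh3eJqqmHd3d3d3d2VEREM1VVVniId3iIh3eJmph3d3d3d2ZUMzRERFVVVneIiIiIh3eImZh4iHd2ZVQyI0RVVVVERniIiIiIh3d4mYiIiHdlRDIiNFVVVVRERniHeIiIh3d4iIiZiHdUMyIjRWZVVVREV4h3eImYd3d4iZmYiHdUMzM0VmZURFVWd4h3eJmYd3d4iZmYiIdUM0REVmZURHd3iIiIiqqYh3d4iZmIeIdURERFZ3dlVoiIiIiJq8upiHeIiZmHd3dkRERFaId2d5mIiZmavMupmHeImZl3d3dkQ0RFeIdneJmIiZmavMuql3eImZh2d3dUMzRWeHdniJh3iZmavMuph3eJqph2d3ZDM0RWd3ZniZh3iIiKvLqph3eJqYdmd3VDNEVmZmZniJl3eIeJvLqZh3iJmYdmd2VERVVmZmZnd5l2d3eKu7qZh3iIiHZmZlREVVVVVWZ3d5mGZ3iKu6mYh3d3dmZVVVREVVVVRWd3d5mHZ3iau6mId3d2ZmZVVVRERFVURWd3d5mHZ4mruph3d3dmZmVEVlRERVVURWd3iJiHd4qrqpdmZ3ZVVmVEVlREVWZVVWd4iIh3eJqqqYdVZ3ZEVlQ0VVRFVmVURWeIiHd3eJqpmHZVZ2VEVVMzVVVVZlVUVWeIiHd3iamYd2VFZmVFVUMjVWZmVVVVVWeIh3eImZmHZVVVZmVVVUM0Vnd2VWZ2Vmd3d4iZqph2VVVVZmZmVERFZ3d2ZniHZWd4iImaqYd2VFVmZmZmVVVmeId3eImHZWeIiJqrqYd2VFVmZmZmVVZnd3d3iJmHZniJiKu7qYh2VFZmZmZmZmZmd3eIiamHd4iIiLu7qph2REZnZmZ3d3dmZmeImqqYeImIiLu7qql1REZmZmeIiHdmVWd4mqqYiImIiKqqmZl1REVmZneIiHdlVFZ4mqmYiIiImZmZmZhlQzRFZniIiHZlRFZ4mZmId4iImYiIiIdkQzI0V3iId2ZVRFZ4mYiHeImYiHd4iHZUMyIkV4iHdmZVRFZ4iIiIiZmId3d4h3VDMzIzV4mHZmZlVFZ4iIiJmamHdw=="/>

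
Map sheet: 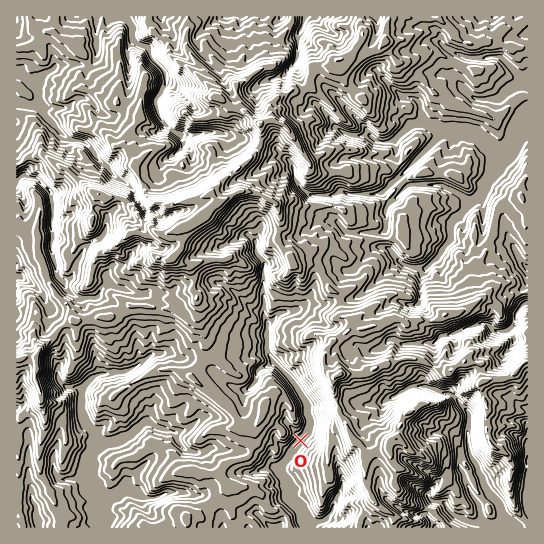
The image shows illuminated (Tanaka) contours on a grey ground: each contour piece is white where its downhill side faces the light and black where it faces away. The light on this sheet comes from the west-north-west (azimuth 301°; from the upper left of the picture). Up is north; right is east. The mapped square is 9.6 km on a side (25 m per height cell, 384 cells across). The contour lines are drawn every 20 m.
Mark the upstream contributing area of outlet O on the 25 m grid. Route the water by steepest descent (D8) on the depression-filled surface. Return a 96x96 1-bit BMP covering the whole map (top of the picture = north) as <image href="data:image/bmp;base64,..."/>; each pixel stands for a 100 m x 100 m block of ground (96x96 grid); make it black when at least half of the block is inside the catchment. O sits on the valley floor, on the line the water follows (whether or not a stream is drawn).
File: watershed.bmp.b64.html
<image width="96" height="96" href="data:image/bmp;base64,Qk2+BAAAAAAAAD4AAAAoAAAAYAAAAGAAAAABAAEAAAAAAIAEAAATCwAAEwsAAAIAAAAAAAAA////AAAAAAAAAAAAAAAAAAAAAAAAAAAAAAAAAAAAAAAAAAAAAAAAAAAAAAAAAAAAAAAAAAAAAAAAAAAAAAAAAAAAAAAAAAAAAAAAAAAAAAAAAAAAAAAAAAAAAAAAAAAAAAAAAAAAAAAAAAAAAAAAAAAAAAAAAAAAAAAAAAAAAAAAAAAAAAAAAAAAAAAAAAAAAAAAAAAAAAAAAAAAAAAAAAAAAAAAAAAAAAAAYAAAAAAAAAAAAAAA4AAAAAAAAAAAAAAB4AAAAAAAAAAAAAAH4AAAAAAAAAAAAAAf4AAAAAAAAAAAAAA/8AAAAAAAAAAAADj//AAAAAAAAAAAAH3/+AAAAAAAAAAAAH//+AAAAAAAAAAAAP//8AAAAAAAAAAAAf//8AAAAAAAAAAAA///8AAAAAAAAAAAD///8AAAAAAAAAAAH///4AAAAAAAAAAAP///4AAAAAAAAAAAf///4AAAAAAAAAAAf///wAAAAAAAAAAAP///wAAAAAAAAAAAH///wAAAAAAAAAAAH///wAAAAAAAAAAAH///wAAAAAAAAAAAH///4AAAAAAAAAAAH///8AAAAAAAAAAAH////AAAAAAAAAAAH////gAAAAAAAAAAP////gAAAAAAAAAAP////AAAAAAAAAAAP///+AAAAAAAAAAAP///+AAAAAAAAAAAP///+AAAAAAAAAAAP///+AAAAAAAAAAAf///4AAAAAAAAAAAf///wAAAAAAAAAAAf///wAAAAAAAAAAAf///gAAAAAAAAAAAf///gAAAAAAAAAAB///wAAAAAAAAAAAD///wAAAAAAAAAAAD///gAAAAAAAAAAAB///AAAAAAAAAAAAB//+AAAAAAAAAAAAB//+AAAAAAAAAAAAB//+AAAAAAAAAAAAA//+AAAAAAAAAAAAAP//AAAAAAAAAAAAAH//AAAAAAAAAAAAAD/+AAAAAAAAAAAAAB/+AAAAAAAAAAAAAAf8AAAAAAAAAAAAAAHwAAAAAAAAAAAAAAAAAAAAAAAAAAAAAAAAAAAAAAAAAAAAAAAAAAAAAAAAAAAAAAAAAAAAAAAAAAAAAAAAAAAAAAAAAAAAAAAAAAAAAAAAAAAAAAAAAAAAAAAAAAAAAAAAAAAAAAAAAAAAAAAAAAAAAAAAAAAAAAAAAAAAAAAAAAAAAAAAAAAAAAAAAAAAAAAAAAAAAAAAAAAAAAAAAAAAAAAAAAAAAAAAAAAAAAAAAAAAAAAAAAAAAAAAAAAAAAAAAAAAAAAAAAAAAAAAAAAAAAAAAAAAAAAAAAAAAAAAAAAAAAAAAAAAAAAAAAAAAAAAAAAAAAAAAAAAAAAAAAAAAAAAAAAAAAAAAAAAAAAAAAAAAAAAAAAAAAAAAAAAAAAAAAAAAAAAAAAAAAAAAAAAAAAAAAAAAAAAAAAAAAAAAAAAAAAAAAAAAAAAAAAAAAAAAAAAAAAAAAAAAAAAAAAAAAAAAAAAAAAAAAAAAAAAAAAAAAAAAAAAAAAAAAAAAAAAAAAAAAAAAAAAAAAAAAAAAAAA="/>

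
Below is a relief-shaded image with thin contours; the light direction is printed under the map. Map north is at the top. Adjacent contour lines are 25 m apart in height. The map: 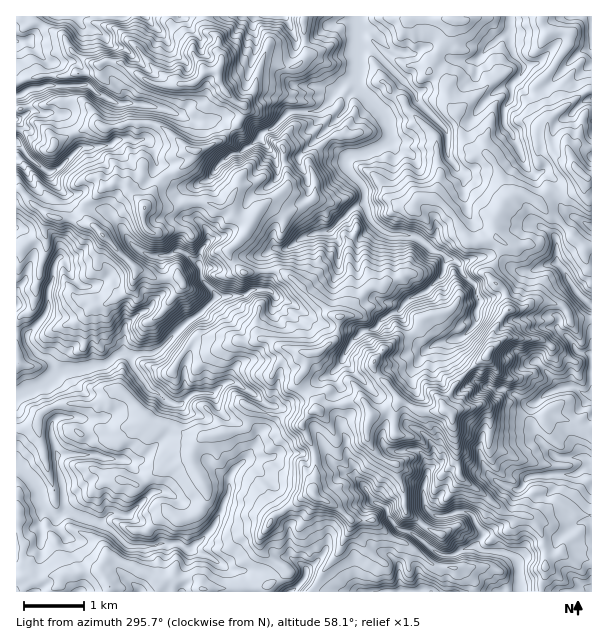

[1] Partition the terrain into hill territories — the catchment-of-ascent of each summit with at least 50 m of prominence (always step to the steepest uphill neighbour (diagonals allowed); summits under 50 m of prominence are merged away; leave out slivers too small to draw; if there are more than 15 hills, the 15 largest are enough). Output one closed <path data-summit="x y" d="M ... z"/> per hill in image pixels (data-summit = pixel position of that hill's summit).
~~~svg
<path data-summit="446 410" d="M591 16l-79 0-2 5 0 12-12 5-19 20-6 3-21-1-20-12-9 0-7 6-14 0-10-4-20-19-12-3-2-2-1-10-103 1-1 12 5 17 17 6 10 0 10-4-7 18 0 12 3 6 11 2 18 0 14 7-13 16-10 3-23 0-13 15-15 8 0 5 14 15 2 7 24-4 0 6 7 12 1 9 0 9-2 4 13 20 5 13-19 5-18 12-14 0-7 5-4 5 2 23-3 8-10 1-6 5-29 1-13 16-18 12-23 24-10 6-12 0-8 2-12-2-19 12-36 4-9 4-4-11-5-5-6-2-11-11-2-10-5-3-7 1 1 259 575-1 0-364-25-13-5-5-6-12 2-14-9-8-4-3-12 2-7-7-14-33-7-9 0-18 6-8 1-16 4-4 8 11 13 1 15-9 26-28 14-7z"/><path data-summit="144 207" d="M87 85l-18 0-5 2 2 18-2 8-3 1 6 3 12 27 0 5-17 17-13 7 9 15 4 4 9 2 7 10 32 8 12 16 6 12 10 10 12 6 11 0 1 10 2 6 0 19-10 9-7 10-12 6-9 10-1 28 7 2 8-2 12 0 6-4 27-26 18-12 13-16 29-1 6-5 10-1 3-8-2-23 4-5 7-5 14 0 18-12 19-5-5-13-12-15 0-27-7-12-1-7-14 5-9 0-2-7-14-17-14 10-25-28-27 1-33-13-26-5-19 0-18-9z"/><path data-summit="102 234" d="M17 144l-1 83 12 7 6 12 0 9-9 26-9 10 0 41 12 3 2 10 11 11 6 2 5 5 4 11 9-4 12 0 28-6 12-9 7-2 2-27 9-10 12-6 7-10 10-9 0-19-2-6 0-9-12-1-12-6-10-10-6-12-12-16-6-2-20-4-6-2-7-10-9-2-8-10-4-8-15-11z"/><path data-summit="218 71" d="M254 16l-176 0 0 2 5 8 16 6 7 6 4 6 15 5 7 7-17 25 11 14 0 8 35 5 33 13 27-1 25 28 9-6 9-10 11-5 13-15 30-2 16-15-8-7-24-2-11-2-3-6 0-12 7-18-10 4-10 0-17-6-5-17z"/><path data-summit="579 171" d="M591 48l-13 6-20 23-16 13-15 1-11-12-5 7 0 13-6 8 0 18 7 9 14 33 7 7 12-2 4 3 9 8-2 14 6 12 5 5 23 12 2-1 0-126-10-13-4-8 4-6 10-9z"/><path data-summit="488 354" d="M480 302l-4 7-1 15-7 8-17 10 3 12 18 20 2 4 11 8 19 4 6 4 5 0 15 10 6-1 10-9 12-4 1-3-7-10-16-15 18-24 8-5-4-4 0-12-33 1-13 2-27-13z"/><path data-summit="455 20" d="M510 16l-151 0-1 10 14 5 20 19 4 2 20 2 7-6 9 0 20 12 21 1 6-3 19-20 12-5z"/>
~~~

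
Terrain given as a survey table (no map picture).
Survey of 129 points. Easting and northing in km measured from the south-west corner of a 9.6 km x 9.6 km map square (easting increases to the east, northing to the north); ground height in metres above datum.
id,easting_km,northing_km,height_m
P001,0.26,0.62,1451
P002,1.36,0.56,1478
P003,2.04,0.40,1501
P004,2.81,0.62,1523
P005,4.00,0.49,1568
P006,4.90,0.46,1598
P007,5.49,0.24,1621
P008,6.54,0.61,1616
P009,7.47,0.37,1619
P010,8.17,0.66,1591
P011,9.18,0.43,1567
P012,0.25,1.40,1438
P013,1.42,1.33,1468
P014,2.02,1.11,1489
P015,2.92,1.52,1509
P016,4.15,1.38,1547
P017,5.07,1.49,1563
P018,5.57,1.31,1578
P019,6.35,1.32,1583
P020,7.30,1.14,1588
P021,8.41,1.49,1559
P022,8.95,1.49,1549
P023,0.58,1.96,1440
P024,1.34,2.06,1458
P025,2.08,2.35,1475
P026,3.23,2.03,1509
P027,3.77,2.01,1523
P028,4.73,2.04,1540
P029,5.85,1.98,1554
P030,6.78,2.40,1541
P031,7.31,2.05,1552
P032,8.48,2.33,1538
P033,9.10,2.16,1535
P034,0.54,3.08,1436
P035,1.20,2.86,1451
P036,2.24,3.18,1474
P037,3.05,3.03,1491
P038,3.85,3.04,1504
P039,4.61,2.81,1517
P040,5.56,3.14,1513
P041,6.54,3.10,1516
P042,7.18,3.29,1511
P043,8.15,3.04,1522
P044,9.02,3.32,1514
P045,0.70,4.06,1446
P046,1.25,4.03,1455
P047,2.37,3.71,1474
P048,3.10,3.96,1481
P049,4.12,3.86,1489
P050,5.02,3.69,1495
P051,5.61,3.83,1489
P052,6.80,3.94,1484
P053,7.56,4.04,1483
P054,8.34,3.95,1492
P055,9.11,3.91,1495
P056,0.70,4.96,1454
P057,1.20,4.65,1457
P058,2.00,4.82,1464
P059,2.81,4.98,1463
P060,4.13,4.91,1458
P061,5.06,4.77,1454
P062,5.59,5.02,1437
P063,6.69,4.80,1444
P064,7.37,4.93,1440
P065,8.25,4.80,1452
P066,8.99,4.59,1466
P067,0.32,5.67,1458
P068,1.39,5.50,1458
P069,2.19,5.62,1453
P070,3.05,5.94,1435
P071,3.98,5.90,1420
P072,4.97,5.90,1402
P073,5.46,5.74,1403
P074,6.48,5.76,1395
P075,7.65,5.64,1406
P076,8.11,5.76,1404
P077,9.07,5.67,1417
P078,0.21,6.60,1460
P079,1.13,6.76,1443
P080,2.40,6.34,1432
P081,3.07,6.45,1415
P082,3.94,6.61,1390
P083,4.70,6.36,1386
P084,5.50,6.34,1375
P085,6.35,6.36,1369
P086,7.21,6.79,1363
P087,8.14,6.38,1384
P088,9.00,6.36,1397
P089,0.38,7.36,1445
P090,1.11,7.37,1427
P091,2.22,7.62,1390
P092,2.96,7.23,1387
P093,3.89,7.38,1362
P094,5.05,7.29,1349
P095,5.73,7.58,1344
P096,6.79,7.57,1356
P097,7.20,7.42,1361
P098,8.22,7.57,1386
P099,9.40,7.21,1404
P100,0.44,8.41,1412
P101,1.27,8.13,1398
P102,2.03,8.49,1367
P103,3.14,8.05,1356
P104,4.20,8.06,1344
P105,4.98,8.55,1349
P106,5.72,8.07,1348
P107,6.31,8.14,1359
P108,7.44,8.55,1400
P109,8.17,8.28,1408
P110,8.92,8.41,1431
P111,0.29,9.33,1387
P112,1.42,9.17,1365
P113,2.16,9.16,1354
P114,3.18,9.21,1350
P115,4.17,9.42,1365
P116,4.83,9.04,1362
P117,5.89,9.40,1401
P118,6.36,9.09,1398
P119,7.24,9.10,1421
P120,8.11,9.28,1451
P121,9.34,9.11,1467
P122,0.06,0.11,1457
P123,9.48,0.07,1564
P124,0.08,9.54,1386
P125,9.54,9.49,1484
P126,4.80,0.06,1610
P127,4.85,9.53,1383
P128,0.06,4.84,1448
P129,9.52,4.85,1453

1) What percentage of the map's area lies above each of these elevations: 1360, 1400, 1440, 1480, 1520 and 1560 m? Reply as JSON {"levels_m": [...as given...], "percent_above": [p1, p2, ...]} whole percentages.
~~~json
{"levels_m": [1360, 1400, 1440, 1480, 1520, 1560], "percent_above": [91, 74, 59, 34, 20, 9]}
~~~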